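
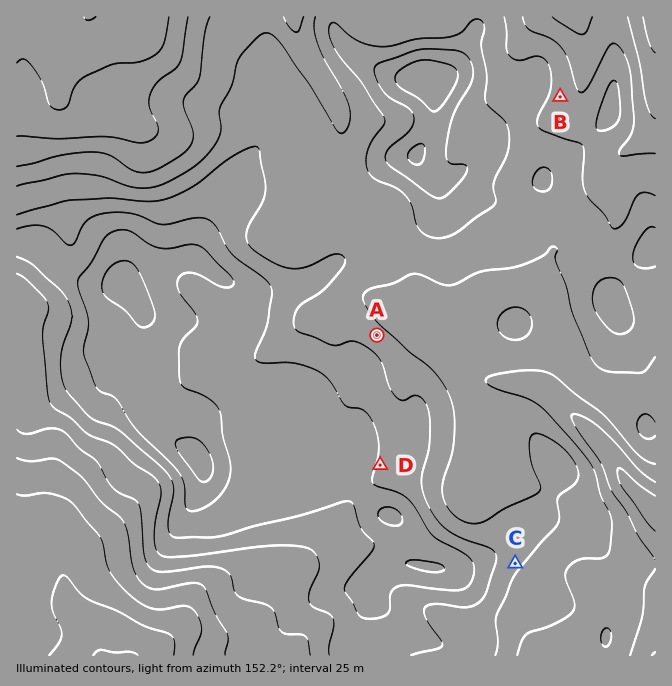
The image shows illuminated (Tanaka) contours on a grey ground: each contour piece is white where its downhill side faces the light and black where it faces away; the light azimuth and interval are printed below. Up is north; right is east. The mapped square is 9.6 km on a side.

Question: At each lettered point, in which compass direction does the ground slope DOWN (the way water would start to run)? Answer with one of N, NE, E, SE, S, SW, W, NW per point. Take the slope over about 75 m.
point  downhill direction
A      NE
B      E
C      SE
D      E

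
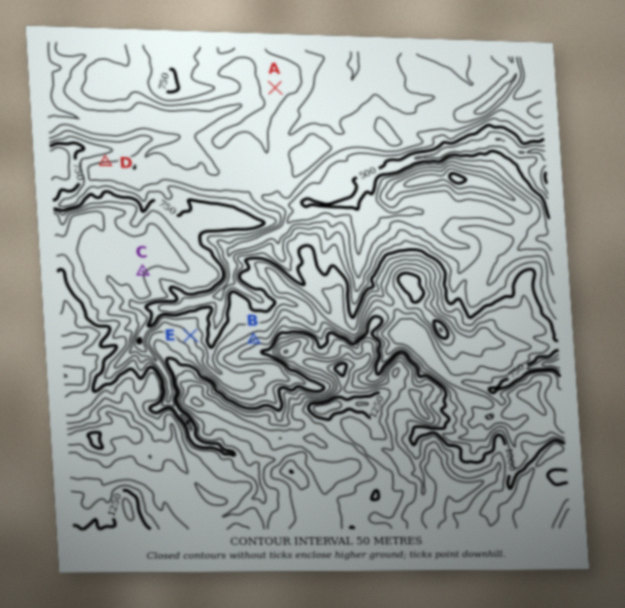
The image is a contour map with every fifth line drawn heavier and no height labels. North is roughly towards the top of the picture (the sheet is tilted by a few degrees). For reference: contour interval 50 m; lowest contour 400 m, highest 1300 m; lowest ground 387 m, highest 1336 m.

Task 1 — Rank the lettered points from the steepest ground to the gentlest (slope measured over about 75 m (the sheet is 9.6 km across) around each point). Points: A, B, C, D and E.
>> B D E C A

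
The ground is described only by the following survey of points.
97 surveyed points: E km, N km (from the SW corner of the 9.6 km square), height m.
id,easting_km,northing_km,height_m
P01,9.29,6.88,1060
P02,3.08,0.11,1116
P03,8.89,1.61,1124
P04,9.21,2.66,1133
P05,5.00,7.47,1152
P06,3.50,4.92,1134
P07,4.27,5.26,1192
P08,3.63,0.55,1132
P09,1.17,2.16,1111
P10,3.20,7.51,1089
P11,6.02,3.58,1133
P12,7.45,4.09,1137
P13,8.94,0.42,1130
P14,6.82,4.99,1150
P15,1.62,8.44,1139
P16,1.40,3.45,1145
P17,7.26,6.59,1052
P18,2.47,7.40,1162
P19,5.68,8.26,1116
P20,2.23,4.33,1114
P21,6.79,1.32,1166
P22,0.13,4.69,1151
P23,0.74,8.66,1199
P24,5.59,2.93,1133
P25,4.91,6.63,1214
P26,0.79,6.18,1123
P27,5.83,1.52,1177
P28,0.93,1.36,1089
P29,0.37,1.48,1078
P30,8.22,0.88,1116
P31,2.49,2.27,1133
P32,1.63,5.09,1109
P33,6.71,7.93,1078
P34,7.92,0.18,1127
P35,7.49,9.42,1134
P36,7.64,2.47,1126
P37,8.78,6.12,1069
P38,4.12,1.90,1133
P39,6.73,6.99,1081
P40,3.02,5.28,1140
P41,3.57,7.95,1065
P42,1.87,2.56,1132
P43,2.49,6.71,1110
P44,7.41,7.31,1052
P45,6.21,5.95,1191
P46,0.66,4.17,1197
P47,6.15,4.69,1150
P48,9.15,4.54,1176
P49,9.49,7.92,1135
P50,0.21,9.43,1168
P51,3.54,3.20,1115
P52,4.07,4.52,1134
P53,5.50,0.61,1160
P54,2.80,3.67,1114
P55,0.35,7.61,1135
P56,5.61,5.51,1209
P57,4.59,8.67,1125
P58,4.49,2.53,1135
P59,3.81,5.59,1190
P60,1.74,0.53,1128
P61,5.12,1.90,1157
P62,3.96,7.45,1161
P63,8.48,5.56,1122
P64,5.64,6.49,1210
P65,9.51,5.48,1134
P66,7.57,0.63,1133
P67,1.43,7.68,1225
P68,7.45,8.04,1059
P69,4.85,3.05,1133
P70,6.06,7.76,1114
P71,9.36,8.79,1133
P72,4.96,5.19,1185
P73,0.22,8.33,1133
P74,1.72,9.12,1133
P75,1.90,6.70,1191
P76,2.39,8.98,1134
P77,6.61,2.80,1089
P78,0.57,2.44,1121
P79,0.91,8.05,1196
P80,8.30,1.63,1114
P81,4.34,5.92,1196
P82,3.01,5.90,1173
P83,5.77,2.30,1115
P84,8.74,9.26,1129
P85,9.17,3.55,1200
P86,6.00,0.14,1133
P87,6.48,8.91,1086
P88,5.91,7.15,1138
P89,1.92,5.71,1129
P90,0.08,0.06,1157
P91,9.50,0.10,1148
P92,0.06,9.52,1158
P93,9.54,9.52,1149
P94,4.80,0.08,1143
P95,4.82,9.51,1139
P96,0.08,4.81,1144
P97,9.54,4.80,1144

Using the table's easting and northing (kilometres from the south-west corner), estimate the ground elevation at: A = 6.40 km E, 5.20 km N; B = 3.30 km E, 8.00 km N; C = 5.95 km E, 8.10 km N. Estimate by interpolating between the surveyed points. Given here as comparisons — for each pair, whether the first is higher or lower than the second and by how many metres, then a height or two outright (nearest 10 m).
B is lower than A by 70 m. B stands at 1080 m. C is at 1110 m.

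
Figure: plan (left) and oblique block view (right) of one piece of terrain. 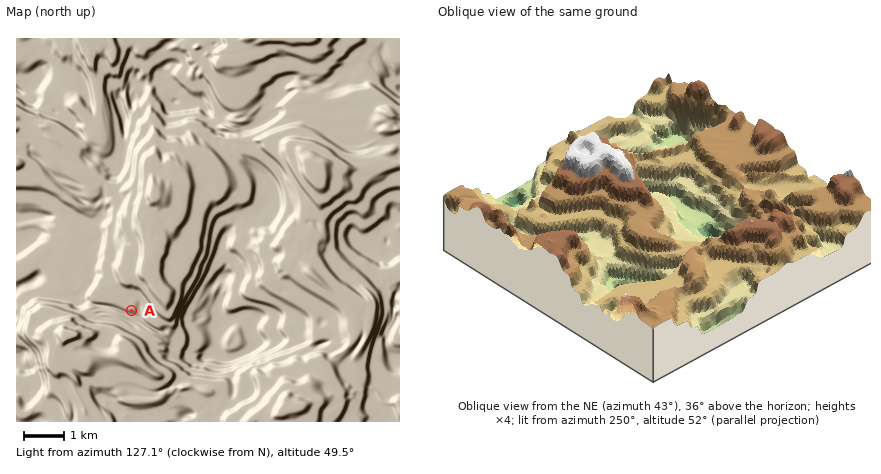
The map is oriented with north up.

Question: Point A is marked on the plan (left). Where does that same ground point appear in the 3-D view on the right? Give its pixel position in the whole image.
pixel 662 157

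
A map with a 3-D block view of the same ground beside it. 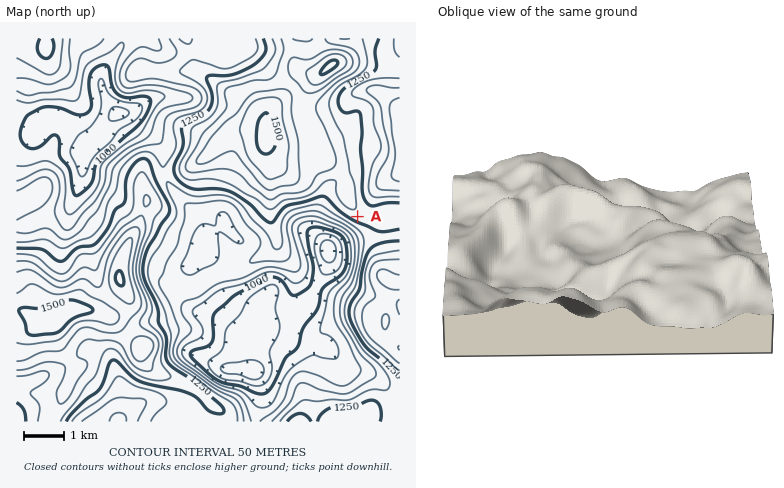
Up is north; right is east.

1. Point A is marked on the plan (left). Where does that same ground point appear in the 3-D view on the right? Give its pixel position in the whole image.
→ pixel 619 291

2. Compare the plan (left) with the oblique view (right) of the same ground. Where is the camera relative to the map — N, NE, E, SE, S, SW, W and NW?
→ E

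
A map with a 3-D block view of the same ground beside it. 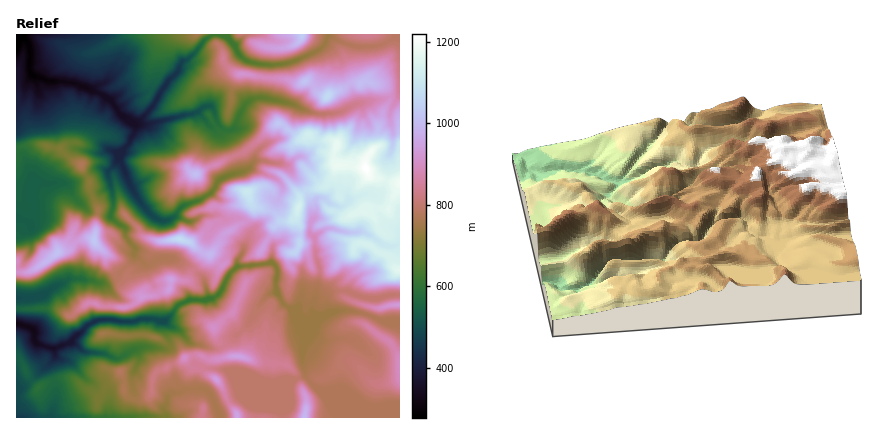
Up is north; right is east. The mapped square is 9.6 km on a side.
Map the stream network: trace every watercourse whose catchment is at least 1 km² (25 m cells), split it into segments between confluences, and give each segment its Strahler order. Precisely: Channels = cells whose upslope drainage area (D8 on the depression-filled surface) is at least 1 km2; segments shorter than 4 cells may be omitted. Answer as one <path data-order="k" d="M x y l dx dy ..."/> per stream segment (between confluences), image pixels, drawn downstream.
<path data-order="1" d="M164 410l0 2 0 6-12 0-2-2-14 0-2 2-116 0"/><path data-order="1" d="M324 396l-16-16-2-4 0-4-2 0"/><path data-order="1" d="M292 384l6-6"/><path data-order="1" d="M266 380l8 0 6-2 18 0"/><path data-order="2" d="M298 378l4-2 2-2 0-2"/><path data-order="2" d="M304 372l-2-8 0-8 0-18-4-6 0-6-6-8-4-10"/><path data-order="1" d="M54 354l0-6"/><path data-order="1" d="M134 350l-2 0-12 8-6 0-10-4-18-2-2 0-8-8-4-2-4 2"/><path data-order="3" d="M54 348l-6 0-10-4-4-4 0-8-6-6-12-2"/><path data-order="3" d="M68 344l-14 4"/><path data-order="1" d="M356 342l-10-4-10 0-6 2-8 0-34-32"/><path data-order="1" d="M166 322l-4 0-4-2"/><path data-order="3" d="M158 320l-12 0-2-2-2 0-8 4-14 0-8-2-16 0-8 4-20 20"/><path data-order="3" d="M310 318l-2 0-8-4-6-8-8 0"/><path data-order="2" d="M320 318l-10 0"/><path data-order="1" d="M254 316l8-16 8-6 6 0 0-2"/><path data-order="1" d="M340 310l-16 8-4 0"/><path data-order="3" d="M286 306l-10-14"/><path data-order="3" d="M276 292l0-10 2-6 0-6-6-6-28 2-2 0-4 0-4 4"/><path data-order="1" d="M346 290l-12 2-6 6 0 14-8 6"/><path data-order="1" d="M84 280l-2-2-12 0-4 4-10 4-12 8-4 2-12 2-10 0-2 0"/><path data-order="3" d="M234 270l-6 6-6 14-4 6-6 2-2 0-2 2-16 0-4 2-8 2-14 16-8 0"/><path data-order="1" d="M152 264l-6 0-12-10 0-6-8-12 0-8-4-2-4-2-8-8 4-10 0-8-2 0 0-8-4-12 0-8 8-6 4-10 4-6"/><path data-order="1" d="M242 252l-4 8 0 6-4 4"/><path data-order="2" d="M314 240l2 2 0 14 4 10 0 14-4 8 0 10-4 6 0 8-2 6"/><path data-order="1" d="M366 232l-20 0-12-4-8 0-6 4-4 4-2 4"/><path data-order="2" d="M28 222l-6-2-6 0 0-2"/><path data-order="1" d="M198 218l-6 4-4 0-8-4-8 0"/><path data-order="2" d="M172 218l-4 2-8 0-10-6-10-12-10-18-6-18-4-4 0-6 4-4 0-4"/><path data-order="1" d="M348 200l-6 6-4 0-6-2-6-6-4 0-4 0-2 2 0 16-6 8 0 4 0 2 0 2 4 4 0 4"/><path data-order="1" d="M62 182l-8 0-2 2-16-2-2 6 0 28-2 6-4 0"/><path data-order="1" d="M264 174l-10-4-6 0"/><path data-order="2" d="M248 170l-6 2-12 2-6 4-8 6-2 4-4 6-10 6-12 4-6 2-10 12"/><path data-order="1" d="M286 164l-18-2-4-2-8 0-8 10"/><path data-order="2" d="M124 148l4-4 2-6 4-6 0-6-4-4"/><path data-order="2" d="M134 122l-4 0"/><path data-order="3" d="M130 122l-2 0-10-10-2-6-10-10-14-6"/><path data-order="1" d="M390 120l0-10 10-14 0-56-8 0-10 4-6 2-22 0-4-2-6 0-12-8-4 0-2 2 0 6-6 6-24 10-14 4-22 0-14-4-8-8-6-8-10-10-8 0-8 4-18 22-4 0-4 4-2 6-10 12-8 10-6 14-18 18-2-2"/><path data-order="1" d="M362 110l-4-6-4 0-14 8-18 2-2 0-10-2-22-10-4 0-4-2-6 0-10-2-6 0-8 2-6 6-6 10-4 12-4 2-4 0-4-2-4-4-2-6-2-6-4-6-6 0-6 6-8 2-4 0-8 4-4 0-22 6-16 0-2-2"/><path data-order="3" d="M92 90l-6-4-4 0-10-4-22 0-6-4-8-2"/><path data-order="1" d="M38 88l-2-10 0-2"/><path data-order="1" d="M104 82l-2 2-4 0-6 6"/><path data-order="3" d="M36 76l-6-6 0-22-2-6-4-4-2 0-4 4 0 4-2 0"/>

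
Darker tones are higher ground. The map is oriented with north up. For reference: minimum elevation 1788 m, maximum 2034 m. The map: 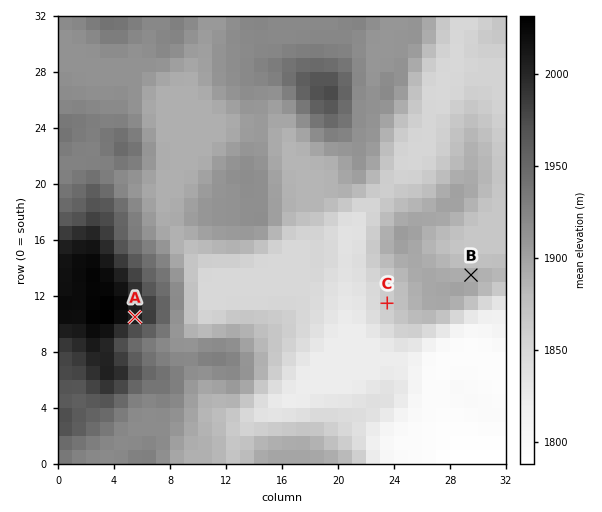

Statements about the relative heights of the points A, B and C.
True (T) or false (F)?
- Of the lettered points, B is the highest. F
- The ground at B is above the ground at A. F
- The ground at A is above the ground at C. T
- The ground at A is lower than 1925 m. F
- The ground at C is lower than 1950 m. T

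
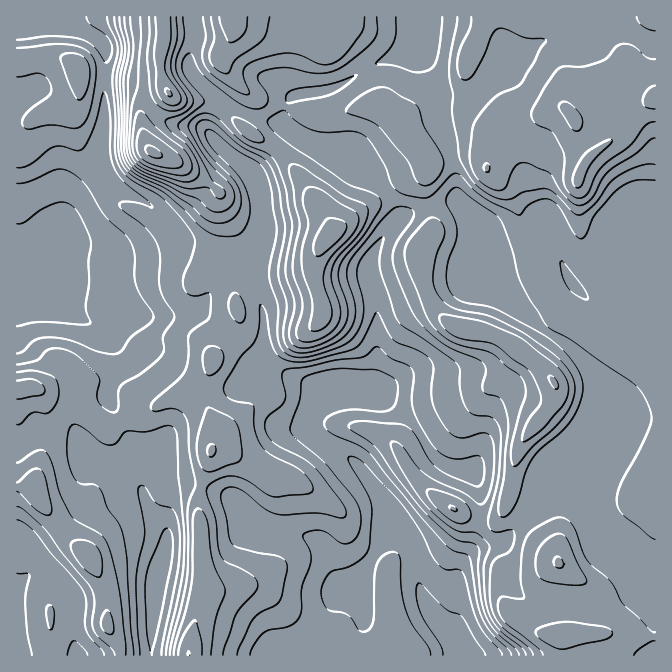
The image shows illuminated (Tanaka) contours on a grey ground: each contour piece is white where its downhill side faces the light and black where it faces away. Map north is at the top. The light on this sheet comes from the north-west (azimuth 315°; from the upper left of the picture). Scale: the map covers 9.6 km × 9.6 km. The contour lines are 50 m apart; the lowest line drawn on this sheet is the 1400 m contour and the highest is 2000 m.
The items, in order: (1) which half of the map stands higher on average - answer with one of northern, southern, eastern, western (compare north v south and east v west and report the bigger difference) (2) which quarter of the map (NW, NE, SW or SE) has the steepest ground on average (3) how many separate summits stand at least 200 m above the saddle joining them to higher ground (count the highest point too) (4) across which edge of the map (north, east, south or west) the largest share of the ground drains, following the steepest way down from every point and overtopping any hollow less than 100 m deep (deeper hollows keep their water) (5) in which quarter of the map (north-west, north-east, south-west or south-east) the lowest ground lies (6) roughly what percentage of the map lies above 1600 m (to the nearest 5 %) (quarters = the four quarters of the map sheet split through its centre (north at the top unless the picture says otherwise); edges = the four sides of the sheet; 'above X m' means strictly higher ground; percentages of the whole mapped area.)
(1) Taken as a whole, the northern half is higher than the southern.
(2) The steepest ground, on average, is in the north-west quarter.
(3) There are 2 summits with 200 m or more of prominence.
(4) Most of the ground drains across the southern edge.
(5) The lowest point lies in the south-east quarter of the map.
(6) Roughly 65 % of the ground is higher than 1600 m.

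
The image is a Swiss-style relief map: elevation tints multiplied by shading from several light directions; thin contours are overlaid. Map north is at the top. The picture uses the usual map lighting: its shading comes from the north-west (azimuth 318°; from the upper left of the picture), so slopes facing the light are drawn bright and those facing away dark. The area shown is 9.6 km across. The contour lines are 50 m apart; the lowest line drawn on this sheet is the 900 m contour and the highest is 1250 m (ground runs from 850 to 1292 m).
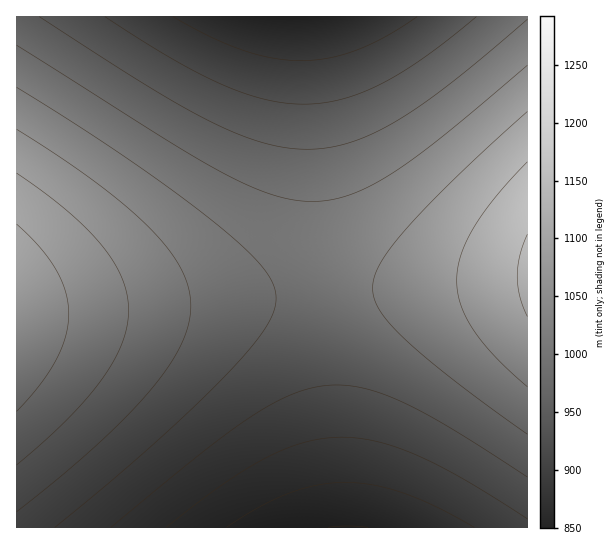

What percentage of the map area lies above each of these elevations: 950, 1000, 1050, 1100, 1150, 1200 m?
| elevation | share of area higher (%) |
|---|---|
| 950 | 89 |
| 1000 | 77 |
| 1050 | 61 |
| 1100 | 38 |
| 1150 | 20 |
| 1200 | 8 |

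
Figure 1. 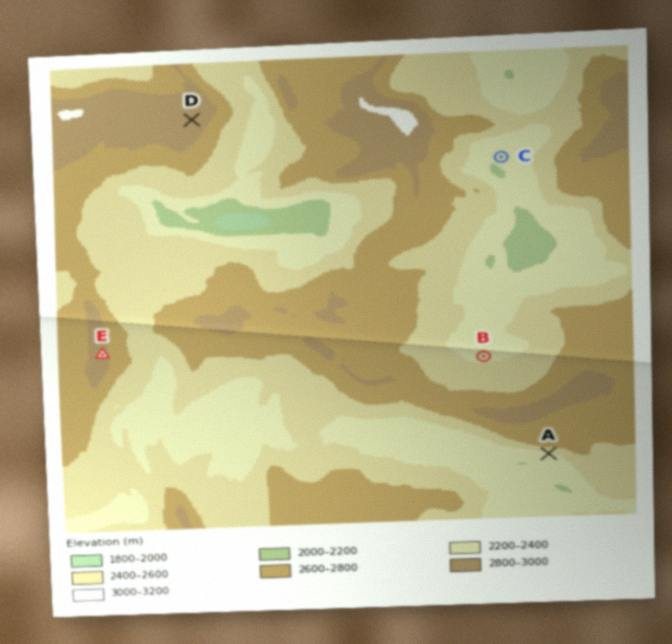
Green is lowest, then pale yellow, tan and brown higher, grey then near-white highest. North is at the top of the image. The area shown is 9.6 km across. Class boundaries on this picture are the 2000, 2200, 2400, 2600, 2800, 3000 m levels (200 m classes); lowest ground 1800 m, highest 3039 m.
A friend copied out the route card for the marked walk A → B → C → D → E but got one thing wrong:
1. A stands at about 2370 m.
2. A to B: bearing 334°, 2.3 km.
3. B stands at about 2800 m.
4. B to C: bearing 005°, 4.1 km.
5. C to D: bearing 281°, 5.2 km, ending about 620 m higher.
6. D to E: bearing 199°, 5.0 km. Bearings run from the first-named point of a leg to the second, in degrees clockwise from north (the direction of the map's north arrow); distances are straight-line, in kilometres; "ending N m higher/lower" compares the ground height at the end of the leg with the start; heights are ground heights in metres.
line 3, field height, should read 2290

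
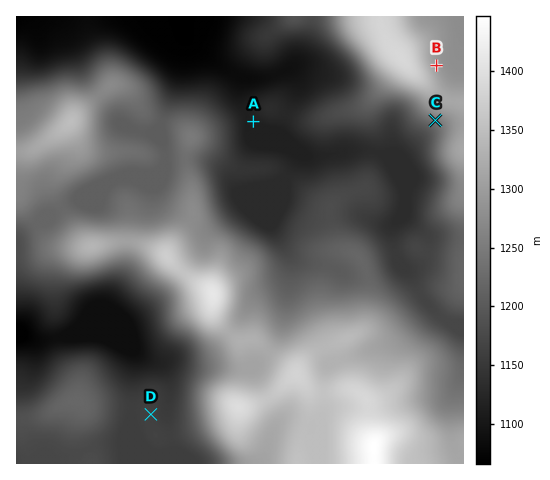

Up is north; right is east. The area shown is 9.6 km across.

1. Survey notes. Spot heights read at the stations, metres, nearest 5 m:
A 1115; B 1300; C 1245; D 1160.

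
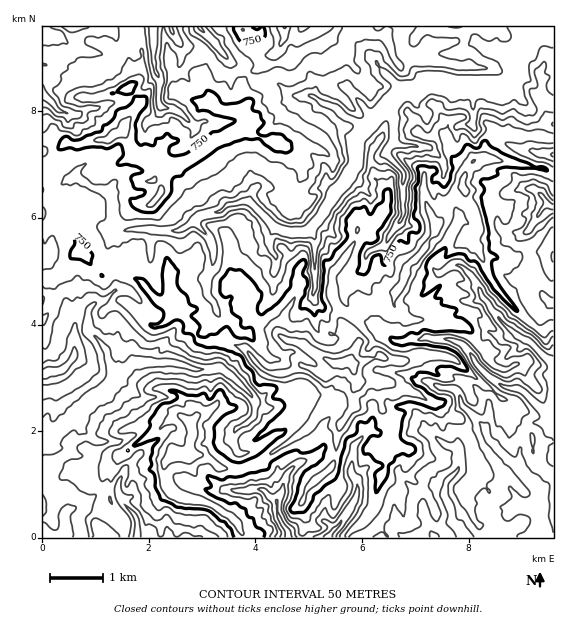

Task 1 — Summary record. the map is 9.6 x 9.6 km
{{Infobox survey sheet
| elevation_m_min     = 520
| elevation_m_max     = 990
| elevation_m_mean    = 680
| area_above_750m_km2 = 22.1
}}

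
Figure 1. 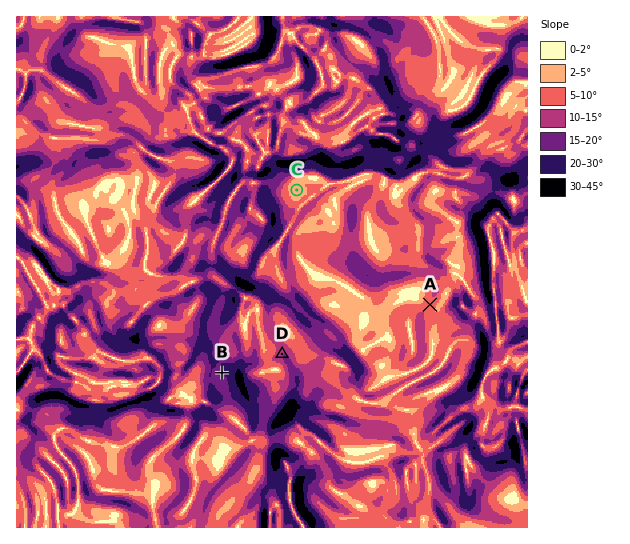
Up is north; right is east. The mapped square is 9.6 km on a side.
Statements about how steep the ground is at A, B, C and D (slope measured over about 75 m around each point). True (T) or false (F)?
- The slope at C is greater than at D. F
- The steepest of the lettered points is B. T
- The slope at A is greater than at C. T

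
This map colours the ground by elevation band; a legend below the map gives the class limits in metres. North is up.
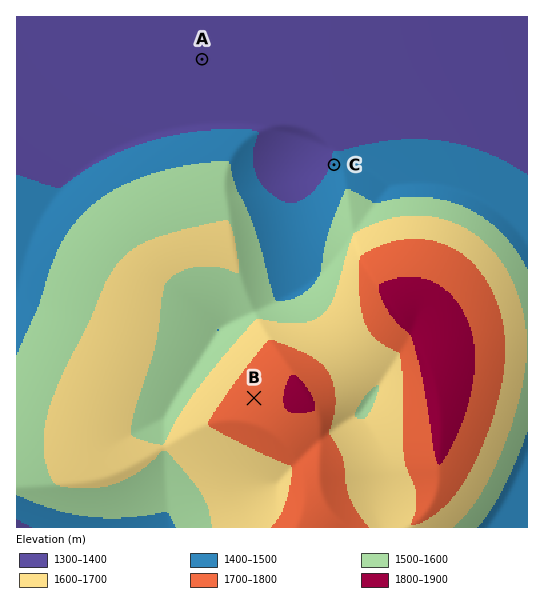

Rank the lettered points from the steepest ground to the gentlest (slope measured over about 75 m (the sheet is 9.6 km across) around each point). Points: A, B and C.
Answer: C B A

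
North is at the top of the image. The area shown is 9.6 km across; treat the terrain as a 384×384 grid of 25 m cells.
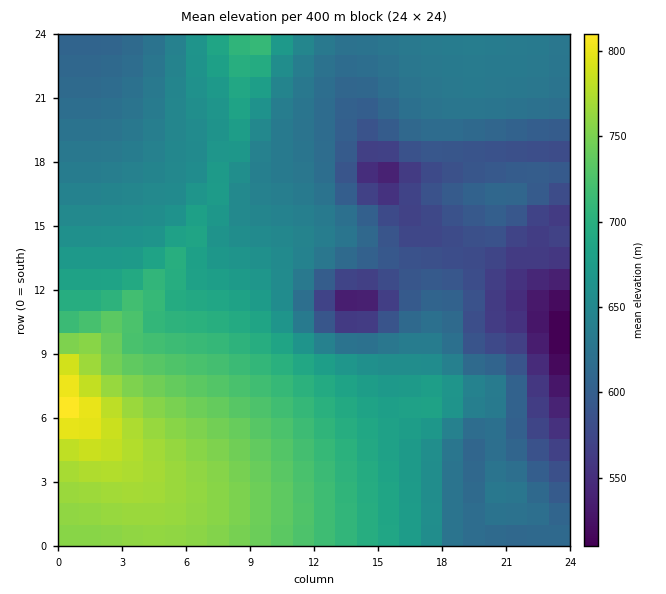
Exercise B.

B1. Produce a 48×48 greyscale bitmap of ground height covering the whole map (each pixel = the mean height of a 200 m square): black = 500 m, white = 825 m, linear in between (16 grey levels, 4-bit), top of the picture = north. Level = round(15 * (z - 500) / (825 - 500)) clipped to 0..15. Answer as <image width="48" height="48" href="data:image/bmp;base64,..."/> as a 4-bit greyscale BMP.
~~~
<image width="48" height="48" href="data:image/bmp;base64,Qk32BAAAAAAAAHYAAAAoAAAAMAAAADAAAAABAAQAAAAAAIAEAAATCwAAEwsAABAAAAAAAAAAAAAAABEREQAiIiIAMzMzAERERABVVVUAZmZmAHd3dwCIiIgAmZmZAKqqqgC7u7sAzMzMAN3d3QDu7u4A////AMzMzMzMzMzMy7u7uqqpmZmIh2VVVVVVVczMzMzMzMzMy7u7uqqpmZmIh2VWVVVVVczMzMzMzMzMy7u7uqqpmZmIh2VWZmZmVczMzMzMzMzMzLu7uqqpmZiIh2VWZmZlVczMzMzMzMzMzLu7uqqpmZiIh2VVZmZlVMzMzMzMzMzMy7u7uqqpmZiIh2VVZmZVRMzd3d3MzMzMy7u7qqqpmZiIh2VVZmVVRN3d3d3MzMzMy7u7qqqpmZiIh2VVZmVURN3d3d3MzMzMu7u7qqqZmZiIh2VVVlVEM93d3d3MzMzLu7u6qqqZmYiIh2ZVVlVEM97u3d3MzMy7u7u6qqmZmYiIh3ZVVlRDMu7u3dzMzMu7u7uqqqmZmYiIiHZmZlRDIu7u3czMzLu7u7qqqpmZmIiIiIdmZlQzIu7t3czMu7u7u6qqqpmZmIiImYh3ZlQzIu7t3My7u7u7uqqqqZmZiIiIiIh3ZlQyIe7dzMu7u7u6qqqqmZmIiIiIiId2ZlQyEe3cy7u7u7qqqqqZmZiIiId3h3dlVVQyEd3cu7u7qqqqqqmZmIiHd3d3d2ZVRUMiEMzMu6qqqqqqqZmZiHd2ZmZ3dmVUREMhELvMu6qqqqqpmZmYh2ZVVVZmZmVEMzMhEKq7u7qqqpmZmZmIdlRDNEVWZmVDMzIhEKqqq7qpmZmZmZiHZUMiIzRVVVVDMzIhEJmZqqqpmZmZmYiHZUMhEjNFVVVEMzIhEZmZmaqqmZmZiIh3ZUMiIjNEVVVEMyIhEZmZmZmqmYiIiIh3ZVQzIzRERUREMzIiIYiIiImamYiIiIh3dlVEREREREREMzIiIoiIiIiZmZiIiId3dmZVVEREREREMzMzIoiIiIiImZiIh3d3d2ZlVVREREREQzMzM4iIiIiIiZiHd3d3d2ZmVURDNERERDMzM3d3d3d4iJiHd3d3d2ZmVUQzM0REREMzM3d3d3d3eImHd3d3dmZmVUMzM0RERUQzM3d3d3d3d4iId3d2ZmZlVEMzNERFVVRDM3d3d3d3d4iId3dmZmZVQzMzRERVVVVEQ3d3d3d3d3iId3ZmZmVUMiIzREVVVVVVRGZmZnd3d3eIh3ZmZmVUMhIzREREVVVVVGZmZmd3d3eIh3ZmZmVUMiIzNERERERERGZmZmZ3d3eIh3ZmZmVUMiM0RERERERERGZmZmZnd3d4iHZmZmVUQzREVURERERERGZmZmZnd3d4iHZmZlVUREVVVVVVVVRERGZmZmZmd3d4iHdmZlVURFVVZmZlVVVVVWZmZmZmd3d4iIdmZlVVRVVWZmZmZmZlVVVVVmZmd3eIiYd2ZlVVVVVmZmZmZmZmZlVVVWZmd3iIiYh2ZmVVVVVmZmZmZmZmZlVVVVZmd3iImZh3ZmVVVVZmZmZmZmZmZlVVVVZmZ3iImZh3ZmVVVWZmZmZmZmZmZlVVVVVmZ3iJmqmHdmZVVmZmZmZmZmZmZlVVVVVmZ3iJmqmHdmZmZmZmZmZmZmZmZlVVVVVWZ3iJmqqId2ZmZmZmZmZmZmZmZg=="/>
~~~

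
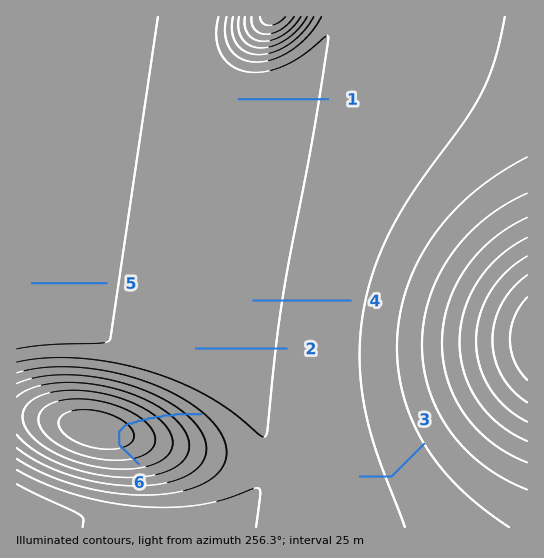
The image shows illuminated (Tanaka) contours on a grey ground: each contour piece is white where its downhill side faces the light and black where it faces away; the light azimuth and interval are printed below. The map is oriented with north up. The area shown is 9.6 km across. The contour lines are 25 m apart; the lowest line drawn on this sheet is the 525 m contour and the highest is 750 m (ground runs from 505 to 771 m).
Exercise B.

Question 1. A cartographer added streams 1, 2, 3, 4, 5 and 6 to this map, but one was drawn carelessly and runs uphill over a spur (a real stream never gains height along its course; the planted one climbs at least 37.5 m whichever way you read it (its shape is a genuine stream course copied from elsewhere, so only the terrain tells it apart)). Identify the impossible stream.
6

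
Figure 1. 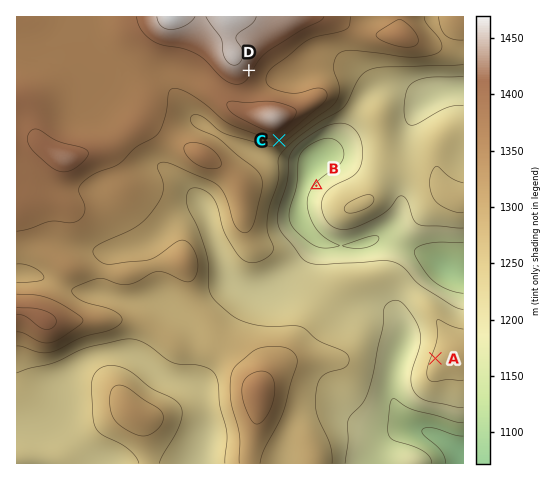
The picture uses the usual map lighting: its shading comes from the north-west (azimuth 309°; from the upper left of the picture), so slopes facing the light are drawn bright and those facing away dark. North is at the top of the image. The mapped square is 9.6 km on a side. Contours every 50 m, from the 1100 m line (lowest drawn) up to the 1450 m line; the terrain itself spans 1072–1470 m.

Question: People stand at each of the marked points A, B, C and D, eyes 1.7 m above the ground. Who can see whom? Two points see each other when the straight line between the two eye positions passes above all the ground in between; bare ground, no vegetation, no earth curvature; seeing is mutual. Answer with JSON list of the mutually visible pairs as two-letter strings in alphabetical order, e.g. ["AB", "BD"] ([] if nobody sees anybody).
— ["AC", "BC"]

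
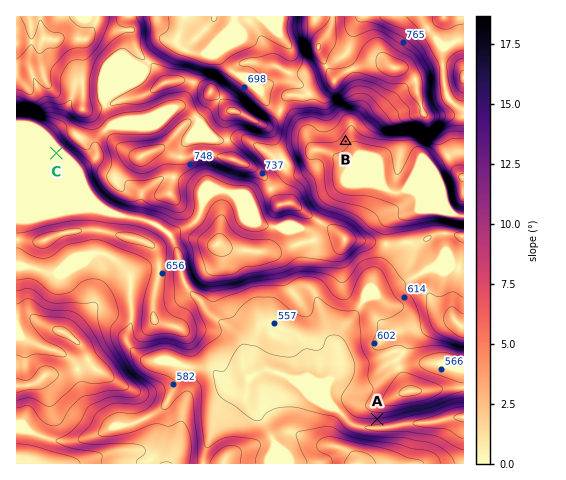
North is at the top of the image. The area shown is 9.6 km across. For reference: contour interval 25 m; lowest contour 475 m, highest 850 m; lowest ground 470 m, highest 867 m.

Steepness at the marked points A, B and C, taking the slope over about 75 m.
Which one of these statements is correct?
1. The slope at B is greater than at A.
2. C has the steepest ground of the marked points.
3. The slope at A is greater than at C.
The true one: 3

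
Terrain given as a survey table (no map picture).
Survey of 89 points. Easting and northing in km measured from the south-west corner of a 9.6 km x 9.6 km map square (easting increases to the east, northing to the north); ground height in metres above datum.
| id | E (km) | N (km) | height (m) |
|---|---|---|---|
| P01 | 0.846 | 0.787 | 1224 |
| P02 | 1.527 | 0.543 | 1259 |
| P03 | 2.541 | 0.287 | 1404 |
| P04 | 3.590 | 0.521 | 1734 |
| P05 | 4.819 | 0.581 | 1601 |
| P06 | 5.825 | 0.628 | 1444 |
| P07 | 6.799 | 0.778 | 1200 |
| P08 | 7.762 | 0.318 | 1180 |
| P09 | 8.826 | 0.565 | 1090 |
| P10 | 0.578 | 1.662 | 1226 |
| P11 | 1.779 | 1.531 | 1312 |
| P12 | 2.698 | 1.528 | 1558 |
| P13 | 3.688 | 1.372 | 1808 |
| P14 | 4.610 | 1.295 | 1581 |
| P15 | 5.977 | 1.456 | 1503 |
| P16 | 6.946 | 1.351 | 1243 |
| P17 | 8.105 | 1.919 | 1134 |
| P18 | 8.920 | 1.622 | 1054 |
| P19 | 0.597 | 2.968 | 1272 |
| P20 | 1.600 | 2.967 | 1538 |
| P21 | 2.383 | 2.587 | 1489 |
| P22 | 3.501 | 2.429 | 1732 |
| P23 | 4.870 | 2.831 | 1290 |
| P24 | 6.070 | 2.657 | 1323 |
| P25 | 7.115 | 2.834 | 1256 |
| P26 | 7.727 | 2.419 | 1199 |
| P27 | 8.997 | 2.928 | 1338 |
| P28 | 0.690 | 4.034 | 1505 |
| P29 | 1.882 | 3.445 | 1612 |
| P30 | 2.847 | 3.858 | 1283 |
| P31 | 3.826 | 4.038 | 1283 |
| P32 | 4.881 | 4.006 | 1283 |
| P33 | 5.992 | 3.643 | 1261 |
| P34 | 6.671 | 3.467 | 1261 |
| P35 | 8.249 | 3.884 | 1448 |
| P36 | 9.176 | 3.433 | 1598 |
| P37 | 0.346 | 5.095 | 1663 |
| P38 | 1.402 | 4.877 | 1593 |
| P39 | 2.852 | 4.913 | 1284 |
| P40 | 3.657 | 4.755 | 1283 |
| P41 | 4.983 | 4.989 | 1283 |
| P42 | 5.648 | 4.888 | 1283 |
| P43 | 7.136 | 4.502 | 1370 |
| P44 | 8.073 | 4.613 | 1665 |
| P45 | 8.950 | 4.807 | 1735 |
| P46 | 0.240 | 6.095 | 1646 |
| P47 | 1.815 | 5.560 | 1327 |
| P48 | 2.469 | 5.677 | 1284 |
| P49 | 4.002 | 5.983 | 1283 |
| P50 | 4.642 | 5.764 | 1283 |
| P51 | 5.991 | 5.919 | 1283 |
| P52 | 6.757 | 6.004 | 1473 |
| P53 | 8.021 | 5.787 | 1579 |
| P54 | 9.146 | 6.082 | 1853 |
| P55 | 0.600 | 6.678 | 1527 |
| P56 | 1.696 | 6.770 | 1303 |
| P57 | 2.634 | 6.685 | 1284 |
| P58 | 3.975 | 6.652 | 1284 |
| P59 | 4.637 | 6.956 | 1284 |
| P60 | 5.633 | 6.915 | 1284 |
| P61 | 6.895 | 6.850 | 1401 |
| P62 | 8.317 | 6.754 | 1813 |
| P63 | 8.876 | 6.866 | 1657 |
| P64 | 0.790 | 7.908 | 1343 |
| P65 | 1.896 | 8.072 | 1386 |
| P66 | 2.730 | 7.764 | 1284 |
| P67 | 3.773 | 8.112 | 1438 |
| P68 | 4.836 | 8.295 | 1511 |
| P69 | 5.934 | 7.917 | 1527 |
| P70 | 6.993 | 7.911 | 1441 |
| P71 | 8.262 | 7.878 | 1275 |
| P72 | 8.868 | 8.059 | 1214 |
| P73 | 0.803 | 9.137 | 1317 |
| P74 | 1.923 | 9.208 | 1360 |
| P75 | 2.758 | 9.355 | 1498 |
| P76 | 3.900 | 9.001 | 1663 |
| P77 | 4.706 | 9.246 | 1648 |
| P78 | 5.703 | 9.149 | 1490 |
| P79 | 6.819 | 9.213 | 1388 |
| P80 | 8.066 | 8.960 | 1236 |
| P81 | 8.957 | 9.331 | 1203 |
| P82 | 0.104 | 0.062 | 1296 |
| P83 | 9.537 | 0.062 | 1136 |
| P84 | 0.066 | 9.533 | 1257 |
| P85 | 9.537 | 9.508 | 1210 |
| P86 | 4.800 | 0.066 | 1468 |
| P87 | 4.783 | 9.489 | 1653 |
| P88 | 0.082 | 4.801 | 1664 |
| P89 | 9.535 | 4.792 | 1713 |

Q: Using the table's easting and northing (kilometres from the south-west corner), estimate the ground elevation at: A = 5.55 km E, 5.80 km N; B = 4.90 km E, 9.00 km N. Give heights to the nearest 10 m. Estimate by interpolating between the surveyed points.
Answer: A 1280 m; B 1620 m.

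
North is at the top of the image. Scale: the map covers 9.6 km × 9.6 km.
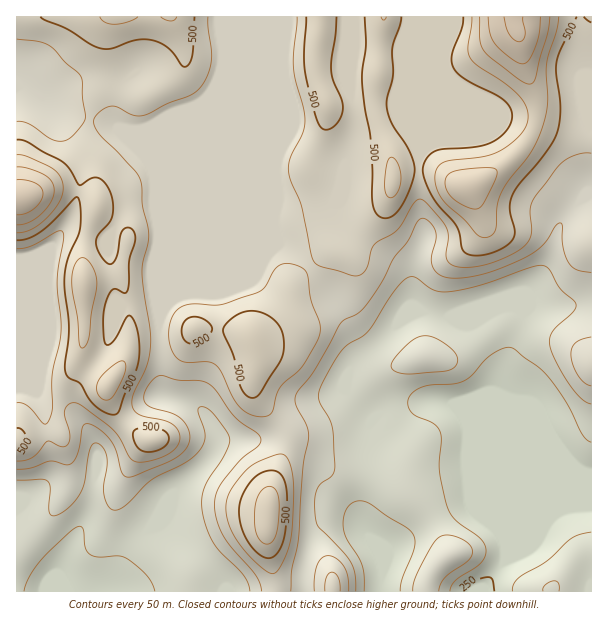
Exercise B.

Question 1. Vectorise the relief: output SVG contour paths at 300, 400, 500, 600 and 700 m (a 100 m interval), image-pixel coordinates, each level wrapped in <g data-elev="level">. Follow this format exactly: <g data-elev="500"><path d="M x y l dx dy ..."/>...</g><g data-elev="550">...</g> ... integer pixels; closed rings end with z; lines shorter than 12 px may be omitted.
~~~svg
<g data-elev="300"><path d="M24 591l6-15 11-16 28-28 11-6 3 4 2 16 4 8 9 3 19-1 9 2 20 17 5 7 4 9"/><path d="M364 591l0-15-2-10-4-9-11-18-4-14 1-9 3-7 4-5 8-3 6 0 6 3 16 12 20 12 7 8 0 12-12 30-2 13"/><path d="M450 591l2-6 4-5 20-13 6-6 3-6 1-7-5-9-25-18-7-11-10-39 2-31-1-8-6-8-18-8-5-5-3-9 4-9 6-4 8-3 27-2 10-3 9-6 13-15 7-6 12-6 8 0 27 19 9 9 19 28 15 30 5 6 4 2"/><path d="M591 532l-12 3-7 3-25 23-26 15-7 8-2 7"/></g><g data-elev="400"><path d="M291 591l1-21 7-33 4-73 6-27-3-12-10-21 0-9 18-24 27-48 4-4 14-6 12-14 12-18 11-23 14-18 11-20 3-2 4 1 5 5 4 6 1 9-4 16 0 8 4 9 8 5 14 1 19-2 20-6 24-10 11-6 10-8 6-7 7-13 5-3 2 2 1 24 6 14 7 7 15 3"/><path d="M349 591l-1-13-4-11-6-7-9-4-6 1-6 7-2 12-1 15"/><path d="M17 469l15-1 18-7 16 4 5-1 4-5 3-7 5-26 4-2 12 5 12 12 5 11 5 19 4 5 4 1 5-1 33-13 11-7 8-7 4-9-1-9-5-9-7-6-30-11-3-6 2-9 7-11 8-4 16 5 21 0 9 3 9 8 19 26 21 15 5 6-3 8-18 14-19 23-5 11-2 12 3 15 6 15 9 12 23 27 5 7 2 9"/><path d="M591 337l-15 5-4 5-1 7 2 11 5 10 6 8 7 3"/></g><g data-elev="500"><path d="M263 557l7 1 7-4 5-10 3-14 2-27-1-17-5-12-8-4-11 3-10 7-9 14-4 13 1 14 5 15 9 13z"/><path d="M145 452l11-1 9-5 4-6-2-7-6-4-8-1-11 0-7 2-2 4 2 9 4 6z"/><path d="M17 450l7-2 3-7-3-9-3-3-4-1"/><path d="M251 398l6-1 4-5 20-32 3-15-2-13-5-9-11-9-14-3-9 1-9 5-8 7-3 6 11 27 6 29 5 8z"/><path d="M191 344l11-3 9-9 0-6-9-8-11-1-5 3-3 4-1 8 1 6 3 4z"/><path d="M17 240l12-2 12-6 12-11 21-22 3-2 1 1 3 12-1 18-12 30-3 18 0 14 4 37-4 44 4 7 12 6 8 15 7 8 11 6 9 1 3-3 5-16 13-27 2-14 0-16-4-15-3-5-3-3-3 3-12 22-4 4-3 1-3-8-1-23 4-15 4-8 5-2 9 4 3-3 1-29 6-19-1-9-5-5-6 2-3 6-4 23-5 5-4-1-8-10-3-11 2-6 12-14 3-7-1-17-6-13-5-6-6-2-15 8-11-17-6-6-36-20-10-2"/><path d="M40 17l4 3 24 9 22 15 11 4 10 1 27-9 9-1 9 2 14 8 12 16 3 2 4-3 3-8 3-39"/><path d="M306 17l-2 37 1 20 12 45 4 9 5 2 6-2 5-5 4-6 2-7-1-9-9-20-2-10 6-54"/><path d="M365 17l1 28-4 36 3 27 6 32 1 61 5 13 4 3 5 1 9-4 7-9 8-17 5-17-1-7-4-11-18-28-5-18 0-9 6-23 0-28 7-21 1-9"/><path d="M463 17l-1 12-10 25 0 8 1 5 5 6 7 6 30 15 10 7 6 9 1 10-3 7-5 7-15 9-13 4-33 2-9 3-9 9-2 10 3 12 7 15 24 29 6 24 5 3 8 2 12-2 12-4 10-7 4-6 1-7-5-20 1-10 5-12 28-33 13-21 2-11 1-15-4-34 1-12 3-11 17-34"/></g><g data-elev="600"><path d="M17 225l12-3 12-8 9-11 4-12-2-9-7-7-16-6-12-2"/><path d="M472 209l7-1 6-7 11-24 1-6-2-2-10-1-24 2-10 3-5 4-1 9 5 9 9 8z"/><path d="M480 17l0 24 4 10 34 28 12 5 3-1 3-6 12-44 2-16"/></g><g data-elev="700"><path d="M504 17l5 16 4 6 6 3 5-3 1-4-2-18"/></g>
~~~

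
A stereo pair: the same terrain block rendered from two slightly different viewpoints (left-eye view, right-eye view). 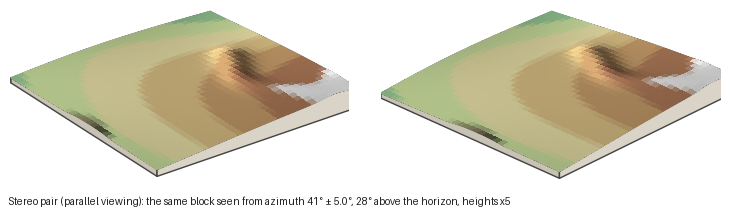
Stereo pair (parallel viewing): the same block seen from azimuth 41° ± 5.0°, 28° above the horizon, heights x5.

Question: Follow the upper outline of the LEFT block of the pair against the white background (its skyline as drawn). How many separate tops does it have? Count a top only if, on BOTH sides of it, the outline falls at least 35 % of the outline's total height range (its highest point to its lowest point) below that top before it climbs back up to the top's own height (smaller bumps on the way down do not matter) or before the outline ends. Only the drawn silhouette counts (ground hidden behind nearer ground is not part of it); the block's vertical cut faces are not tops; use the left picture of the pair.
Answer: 1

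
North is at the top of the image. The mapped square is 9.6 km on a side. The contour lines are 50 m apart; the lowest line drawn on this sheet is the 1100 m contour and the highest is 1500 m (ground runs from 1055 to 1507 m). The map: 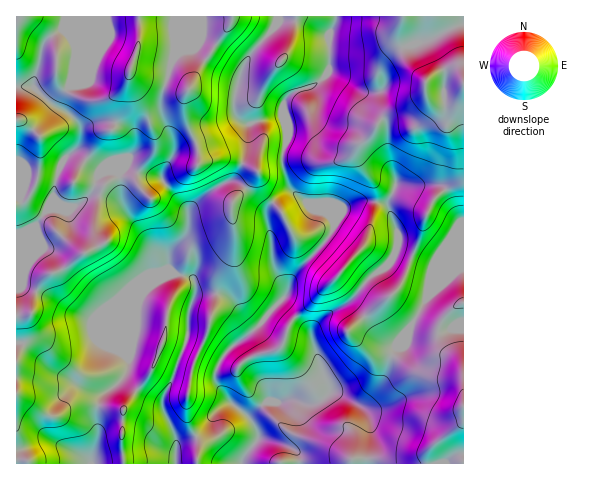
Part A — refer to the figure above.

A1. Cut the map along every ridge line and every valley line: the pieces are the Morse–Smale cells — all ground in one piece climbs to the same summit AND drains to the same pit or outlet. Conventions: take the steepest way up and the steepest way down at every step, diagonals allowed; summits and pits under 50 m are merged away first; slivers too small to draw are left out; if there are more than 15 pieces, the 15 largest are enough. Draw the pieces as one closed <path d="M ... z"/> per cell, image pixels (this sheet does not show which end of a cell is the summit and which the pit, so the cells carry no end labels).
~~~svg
<path d="M335 16l-263 1 0 23 4 7-3 28-3 12-8 8-5 10 21 18 2 4-1 19-16 15-6 14-5 27-19 26-8-13-4-15-5-3 1 267 349-1 4-30 0-13-4-8-18-13-12-6-7-1-19-59-30-29 7-10 7-18 31-34 9-18-6-10-9-3-29-22-8-24 0-10 5-14-4-37 9-11 23-8 14-14 0-36 7-14z"/><path d="M463 16l-127 0-2 9-5 10 0 36-14 14-23 8-9 11 4 37-5 14 0 10 8 24 29 22 9 3 6 8 9-15 11-4 22-1 9 2 13 27 0 15-8 16-19 14-23 27-21 12-15 15 0 12 17 50 7 1 21 11 8-1 16-19 11-29 10-19 10-10 15-28 26-24 11-7z"/><path d="M463 268l-10 6-26 24-15 28-10 10-10 19-11 29-16 19-7 2 8 7 4 8-3 44 97-1z"/><path d="M376 202l-19 0-15 7-11 25-37 42-7 18-7 8 30 31 2 5 0-8 5-7 13-11 18-9 23-27 19-14 5-9 4-14-3-11-9-22z"/><path d="M31 86l-15 2 0 108 5 4 4 15 8 13 19-26 5-27 6-14 16-15 1-19-12-14-14-7z"/><path d="M71 16l-55 1 0 70 18 0 22 20 6-12 8-8 3-12 3-28-4-7z"/>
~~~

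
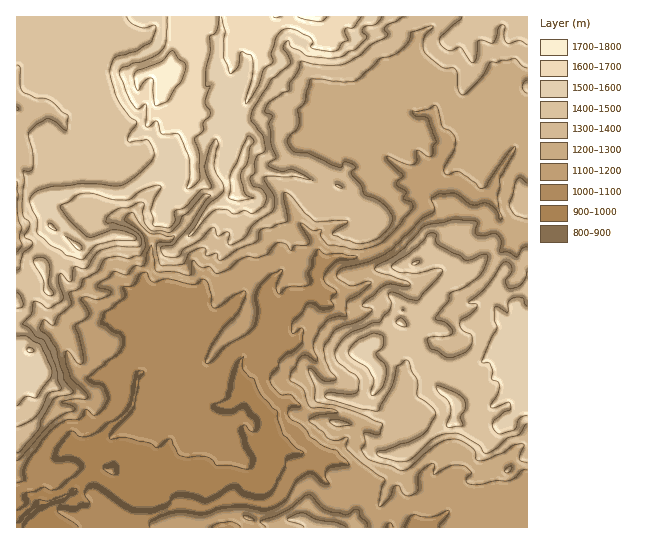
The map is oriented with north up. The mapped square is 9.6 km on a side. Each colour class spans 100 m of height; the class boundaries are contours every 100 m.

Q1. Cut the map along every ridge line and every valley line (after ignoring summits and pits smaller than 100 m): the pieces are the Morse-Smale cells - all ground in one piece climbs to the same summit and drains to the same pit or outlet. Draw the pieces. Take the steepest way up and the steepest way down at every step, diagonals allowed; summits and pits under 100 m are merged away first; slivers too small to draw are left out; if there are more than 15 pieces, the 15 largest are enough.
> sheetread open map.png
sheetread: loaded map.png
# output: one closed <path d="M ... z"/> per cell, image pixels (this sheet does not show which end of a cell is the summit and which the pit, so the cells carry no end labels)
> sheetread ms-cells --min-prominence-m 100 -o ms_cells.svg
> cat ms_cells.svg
<path d="M219 16l-42 1-5 36 0 12 3 2 0 6-12 20 9 21 0 5-8 12 3 26-4 6-38 30-12 0-19-5-16 0-27 5-11 8 4 14 13 18-14 26 4 27-25-2-6 9 0 30 15 0 19 8 14 12 9 26 10 8 27 0 19-9 11 6-3 4-2 20-4 11-40 38-4-9 0-25-3-6-7-4-16 0-6 4 0 6 10 18 6 4 1 6 6 6-3-2-12 6-5 0-13-7-14-11-15 4 1 91 210 0 1-14-3-12-10-19 16-7 27 5 11-20 0-43-2-5-23-23-5-16 2-15 23-24 5-18 14-6 15-15 19-3 2-3-2-17 5-9 13-7 31-1 20-9 34-36 3-4-3-14 9-9 10-1 7 2 13-2 15 13 13-1 6-8 0-5 4-8 18-27 1-13 12 3-1-64-16 2-4 7-2 8-6 6-6-11-10 3-25 27-16 8-7-1 0-17-16-16-4-1-10 12-6-3-8-10-5-2-13 8-39 16-6 6 1 8-11-2-21-13-18-3-10 4-18 12-17 3-10-5 0-5-9-11 0-6 8-15 0-12-7-11 1-18 4-10z"/><path d="M459 183l-13 2-7-2-10 1-9 9 0 8 3 5-3 5-34 36-20 9-31 1-13 7-5 9 0 20-22 4-12 14-14 6-5 18-20 20-5 11 0 8 5 16 23 23 2 4 16-13 8-1 14 9 32 0 20 7 14 8 9-3 20 3 5-4-2-5-12-11 0-8 3-5 11-8 4-10 20-11-2-10 5-10 16 0 9-7 0-5-8-19 5-13 25-18 7-8 9-20 16-14-12-19-1-8-7-13-6-6-13 1z"/><path d="M177 16l-161 1 1 275 5-8 25 2-4-27 14-28-8-6-8-15-1-9 5-5 33-8 16 0 19 5 12 0 30-22 10-12 2-4-3-24 8-12 0-5-9-21 12-20 0-6-3-2 0-12z"/><path d="M527 233l-5 0-7 4-18 18-9 20-7 8-25 18-5 13 8 19 0 5-9 7-16 0-5 10 2 10-20 11-4 10-11 8-3 5 0 8 12 11 2 5-2 2-10 2-5-3-8 0-9 3-14-8-20-7-32 0-10-8-10-1-18 14 0 38 12-6 6 0 18 4 6 4 19 0 16 6 27 18 17 3 10-15 0-12 2-2 7-2 25-21 20-11 37 20-6 10-9 11 0 7 5 8 24-5 13-12 9-3z"/><path d="M406 16l-185 0 0 15-4 10-1 18 7 11 0 12-8 15 0 6 9 11 0 5 10 5 17-3 18-12 10-4 18 3 21 13 11 2-1-8 6-6 39-16 13-8 5 2 8 10 6 3 10-10 2-11-1-10-3-4 0-12 4-14-10-12z"/><path d="M31 323l-15 2 0 110 15-2 14 11 13 7 16-4 2-2-19-27-2-11 6-4 16 0 7 4 3 6 0 25 4 9 40-38 4-11 2-20 3-4-11-6-19 9-27 0-10-8-9-26-18-15z"/><path d="M527 16l-81 0-5 7-12 5-12 10-4 15 0 12 4 10-1 12 17 15 2 21 11-2 12-6 25-27 10-3 6 11 6-6 2-8 4-7 17-2z"/><path d="M454 421l-16 8-29 24-9 4 0 12-11 16 7 5 3 11 0 6-7 11-2 10 33 0 18-9 20-18 10 0 23 8 5 4 12-14 10-6 7 0-1-36-9 3-13 12-24 5-5-8 0-7 9-11 6-10z"/><path d="M287 449l-6 0-12 8-1 8-10 16-27-5-16 7 10 19 4 26 124 0 8-3 8-8-1-6 3-10-32-9-16-13-9-22z"/><path d="M519 133l-3 1-1 13-18 27-4 8 0 5-5 7 12 20 4 13 10 12 8-6 6 0 0-95z"/><path d="M527 493l-6 0-10 6-12 14-5-4-23-8-10 0-20 18-17 8 103 1z"/><path d="M330 457l-15 1 8 21 22 16 6 0 11 5 9 1-3 10 3 5 13-17 5-14-7-4-9 0-27-18z"/><path d="M390 485l-2 1-4 13-13 18 7 7 9 4 12-21-2-14z"/><path d="M445 16l-38 0 0 11 10 12 12-11 12-5 4-5z"/><path d="M370 516l-9 9-8 2 34 0-9-3z"/>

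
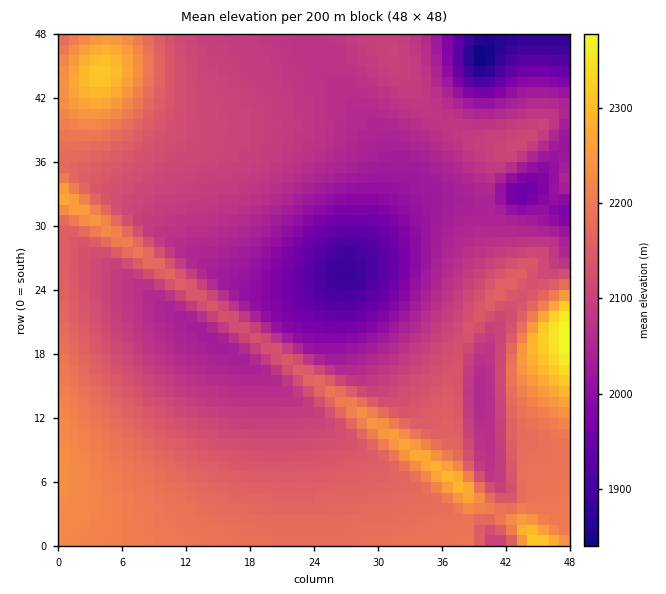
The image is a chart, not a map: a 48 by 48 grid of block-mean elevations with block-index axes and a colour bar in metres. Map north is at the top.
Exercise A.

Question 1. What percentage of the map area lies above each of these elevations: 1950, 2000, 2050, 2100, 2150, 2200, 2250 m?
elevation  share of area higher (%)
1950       95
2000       89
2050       78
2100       53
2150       32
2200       12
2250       4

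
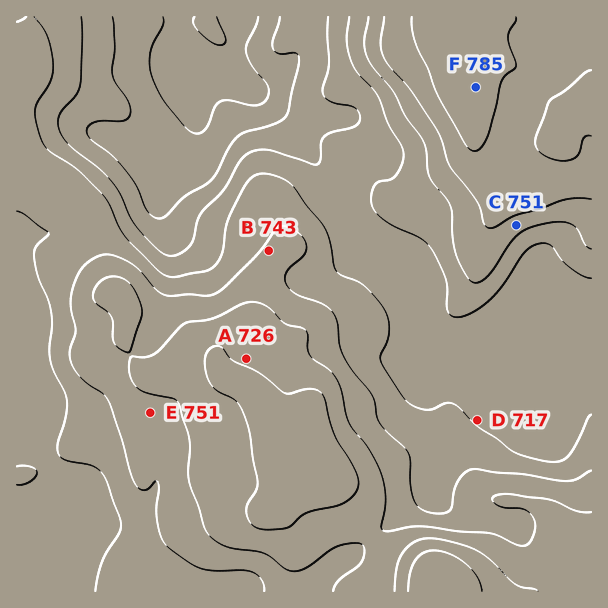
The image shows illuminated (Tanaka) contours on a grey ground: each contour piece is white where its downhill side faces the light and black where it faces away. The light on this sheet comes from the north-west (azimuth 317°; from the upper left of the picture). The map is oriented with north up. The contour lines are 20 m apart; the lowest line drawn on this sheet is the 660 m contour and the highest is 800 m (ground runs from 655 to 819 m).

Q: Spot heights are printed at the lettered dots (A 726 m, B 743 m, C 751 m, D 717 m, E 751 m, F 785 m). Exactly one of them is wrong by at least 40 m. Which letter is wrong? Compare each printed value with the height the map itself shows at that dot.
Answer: A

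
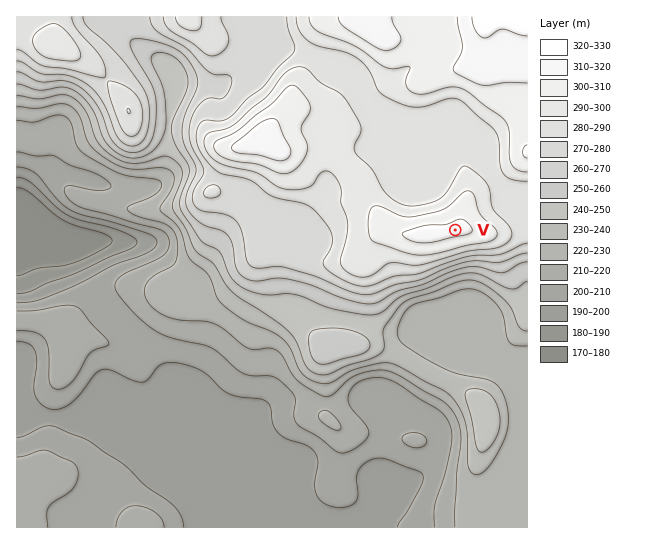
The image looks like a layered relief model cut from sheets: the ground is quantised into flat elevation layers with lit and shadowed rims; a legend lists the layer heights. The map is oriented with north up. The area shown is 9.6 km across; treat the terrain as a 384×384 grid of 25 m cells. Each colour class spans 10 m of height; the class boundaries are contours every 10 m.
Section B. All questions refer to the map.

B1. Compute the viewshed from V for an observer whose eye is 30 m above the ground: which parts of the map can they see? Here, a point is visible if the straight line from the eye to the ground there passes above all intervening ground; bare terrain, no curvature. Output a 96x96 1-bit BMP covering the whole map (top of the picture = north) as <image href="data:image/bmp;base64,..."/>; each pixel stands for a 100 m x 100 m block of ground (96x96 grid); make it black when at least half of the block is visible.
<image width="96" height="96" href="data:image/bmp;base64,Qk2+BAAAAAAAAD4AAAAoAAAAYAAAAGAAAAABAAEAAAAAAIAEAAATCwAAEwsAAAIAAAAAAAAA////AAAAAAD//////////////////////////////////////////////////////////////////////////////////////////////////////////////////////////////x///////////////h///////////////g///////////////g///////////////g/////////8P////g/////////4D////g/////////wB////wf////////gB////wf////////AD////w///////4DAH////4///////wBgP////////////wAQ////P////////wAP///8H////////wAH///wH//H/////wAD///AH/8D/////gAA//8AH/8B/////gAAP/wAP/8B/////wAAAHAAf/8B/////wAAAAAB//8A/////4AAAAAH//8A/////8AAAAAP//8A/////8AAEAA///8A/////+AAMAD///8A/////+AAeAf///8A//////AA//////8A///wA/AA//////8A///gAGAB//////8B///AAAAD//////+B///AAAAH//////////wQAAAP//////////AYAAAf/////////+AcAAAf/////////wAeAAAAAP///////AA/AAAAAD//////8AAAAAAAAD////8AAAAAAAAAAD+P//8AAAAAAAAAAD8P//8AAAAAAAgAAH+P//8AAAAAAA4AAH////8AAAAAAA+AAP////8AAAAAAA/gAP////8AAAAAAA/8Af////8AAAAAAAf8Af////8AAAAAAAf8Af////8AAAAAAAf8Af////8AAAAAAA/+Af////8AAAAAAA/+Af////8AAAAAAA/+AR////8AAAAAEB/+AA////8AAAAAHj/+AA////8AAAAAH//8OB////8AAAAAP//4fD////8AAAAAH/////////8AAAAAH/////////8AAAAAH/////////8AAAAAD/D///////8AAAAAD+D///////8AAAAAB8D///////8AAAAAB/D///////8AAAAAA/////////8AAAAAA/////////8AAAAAAf////////8AAA4AAP////////8AAA8AAD////////8AAAYAAAf///////8AAAYAAAP///////8AAAQAAAH///////8AAAAAAAH///////8AAAAAAAD///////8AAAAAAAB///////8AAAAAAAA///////8AAAAAAAA///////8AAAAAAAAf//////8AAAAAAAAf//////8AAAAAAAAP//////8AAAAAAAAP//////8AAAAAAAAP///P//8AAAAAAAAH///D//8AAAAAAAAD///gf/8AAAAAAAAD///gH/8HgAAAAAAD///4D/8DwAAAAAAD///8D/8BwAAAAAAH///+H/8BwAAAAAAP//////8AgAAA+AAP//////8AgAAD+AAH//////8BAAAD/AAD//////8DgAAB/AAA//////8="/>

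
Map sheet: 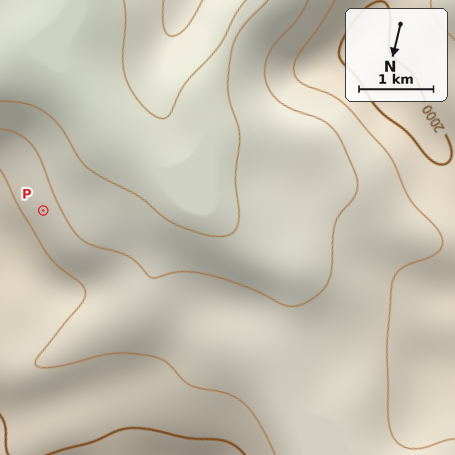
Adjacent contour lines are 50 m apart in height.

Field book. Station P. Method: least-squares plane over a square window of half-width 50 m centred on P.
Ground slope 6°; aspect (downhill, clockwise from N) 231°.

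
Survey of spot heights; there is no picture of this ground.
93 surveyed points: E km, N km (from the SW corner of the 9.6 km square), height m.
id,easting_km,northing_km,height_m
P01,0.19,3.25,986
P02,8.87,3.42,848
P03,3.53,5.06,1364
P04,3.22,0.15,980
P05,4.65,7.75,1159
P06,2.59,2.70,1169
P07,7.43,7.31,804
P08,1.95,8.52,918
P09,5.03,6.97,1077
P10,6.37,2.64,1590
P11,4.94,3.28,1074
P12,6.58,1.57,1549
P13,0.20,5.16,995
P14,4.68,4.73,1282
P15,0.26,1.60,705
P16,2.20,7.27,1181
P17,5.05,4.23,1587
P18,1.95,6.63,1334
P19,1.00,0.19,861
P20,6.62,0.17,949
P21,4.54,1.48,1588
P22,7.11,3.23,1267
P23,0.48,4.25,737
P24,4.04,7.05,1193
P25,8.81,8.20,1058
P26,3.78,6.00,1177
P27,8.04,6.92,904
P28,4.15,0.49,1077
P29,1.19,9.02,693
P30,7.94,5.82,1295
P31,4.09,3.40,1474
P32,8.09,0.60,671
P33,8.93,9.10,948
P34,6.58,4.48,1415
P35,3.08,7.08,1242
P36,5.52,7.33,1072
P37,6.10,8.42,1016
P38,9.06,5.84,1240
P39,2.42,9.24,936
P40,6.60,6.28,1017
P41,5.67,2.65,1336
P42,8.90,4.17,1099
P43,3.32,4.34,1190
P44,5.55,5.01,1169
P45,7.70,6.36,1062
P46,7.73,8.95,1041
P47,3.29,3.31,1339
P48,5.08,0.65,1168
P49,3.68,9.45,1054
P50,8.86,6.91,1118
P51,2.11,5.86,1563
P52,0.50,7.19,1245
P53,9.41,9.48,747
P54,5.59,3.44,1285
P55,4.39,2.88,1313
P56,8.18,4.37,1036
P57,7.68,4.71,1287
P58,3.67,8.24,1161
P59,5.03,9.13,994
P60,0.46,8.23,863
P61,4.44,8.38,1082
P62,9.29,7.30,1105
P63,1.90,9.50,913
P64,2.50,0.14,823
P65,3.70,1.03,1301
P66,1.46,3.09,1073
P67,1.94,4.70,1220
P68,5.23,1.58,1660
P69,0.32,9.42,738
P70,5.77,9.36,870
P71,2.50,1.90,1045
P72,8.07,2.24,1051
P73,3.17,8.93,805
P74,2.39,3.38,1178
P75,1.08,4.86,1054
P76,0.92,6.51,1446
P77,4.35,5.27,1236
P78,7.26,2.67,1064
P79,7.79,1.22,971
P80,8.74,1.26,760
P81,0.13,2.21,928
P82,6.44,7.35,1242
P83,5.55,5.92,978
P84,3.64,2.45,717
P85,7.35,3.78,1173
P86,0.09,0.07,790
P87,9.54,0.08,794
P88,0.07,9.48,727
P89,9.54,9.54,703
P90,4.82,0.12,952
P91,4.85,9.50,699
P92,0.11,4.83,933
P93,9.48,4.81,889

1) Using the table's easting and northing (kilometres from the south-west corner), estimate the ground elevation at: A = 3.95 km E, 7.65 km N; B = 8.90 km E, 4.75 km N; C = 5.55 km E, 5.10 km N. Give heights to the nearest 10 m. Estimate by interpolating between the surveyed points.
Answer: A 1180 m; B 1060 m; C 1110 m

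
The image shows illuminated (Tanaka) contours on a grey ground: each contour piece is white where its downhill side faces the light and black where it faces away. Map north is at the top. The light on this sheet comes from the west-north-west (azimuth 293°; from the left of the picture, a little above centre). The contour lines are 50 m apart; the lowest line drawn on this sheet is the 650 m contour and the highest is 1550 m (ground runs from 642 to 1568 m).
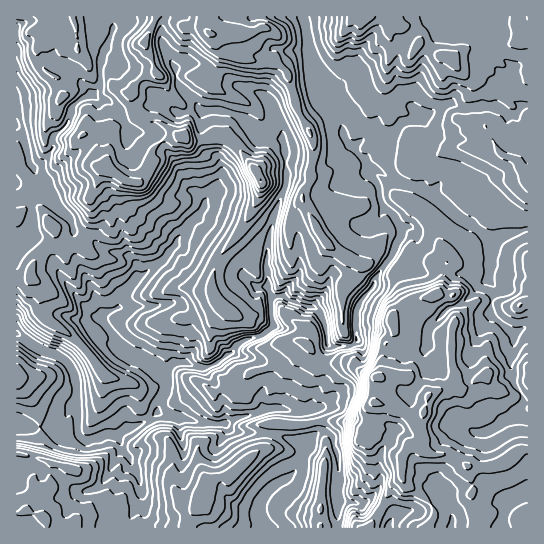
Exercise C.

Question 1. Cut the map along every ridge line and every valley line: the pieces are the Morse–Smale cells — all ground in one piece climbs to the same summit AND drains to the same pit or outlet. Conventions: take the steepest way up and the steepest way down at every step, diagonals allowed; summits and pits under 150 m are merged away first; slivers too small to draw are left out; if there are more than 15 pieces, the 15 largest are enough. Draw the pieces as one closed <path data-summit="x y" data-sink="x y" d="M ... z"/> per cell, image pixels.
<path data-summit="377 377" data-sink="17 334" d="M17 128l-1 205 17 12 30 14 9 10 5 20 0 41 5 9 8 1 15-5 12 1 9-7 23-9 9-8 4 3 37 8 26 1 12 8 33 1 33 10 2 4-8 22-8 8-18 10-12 16-2 10 6 15 265-1-1-298-36 11-36-25-21-19-19-9-18-6-20-12-7-1-2 6 11 12 2 17 19 22 1 10-10 23-14 17-5 14-9 9-6 9 0 34-8 6-18 0-4-6-3-20-9-13-24-7-8-5-10 1-6-10-10 0-19-16-45-26-18 0-13 16-25 18-1-16-7-7-23-5-16-14-13-4-4-3-2-11-18-16-16-25-2-9-7-11-4-20z"/><path data-summit="210 34" data-sink="17 334" d="M302 16l-285 0-1 111 8 11 5 24 6 7 0 4 9 17 9 13 18 16 2 11 4 3 13 4 16 14 23 5 7 7 2 14 29-20 9-12 3-8 24-27 4-11 6-6 8-16 0-11-2-7-10-4-5-6-3-15 0-19 2-3 19-1 9 2 20 12 11 12 19 2 3 4 1 8 2 32-18 51-2 23 1 32 5 8 10-1 8 5 24 7 9 13 4 24 3 2 18 0 8-6 0-34 6-9 9-9 5-14 14-17 10-23 0-8-6-10-12-11-4-20-11-12 0-8-3-5-20-22-6-22-23-22-7-26-2-39z"/><path data-summit="363 17" data-sink="17 334" d="M527 16l-224 1 5 22 1 30 7 26 23 22 6 22 20 22 3 8 9 0 20 12 18 6 19 9 21 19 36 25 37-11z"/><path data-summit="201 499" data-sink="17 334" d="M158 412l-9 8-20 8-12 7 6 15 5 5 11 22 2 12 0 6-12 26 0 6 133 1 1-3-6-12 3-12 11-14 18-10 8-8 8-24-28-10-40-3-12-8-26-1-37-8z"/><path data-summit="43 518" data-sink="17 334" d="M75 404l-16 21-24 3-13-4-6 1 1 103 112-1 0-6 12-26-2-18-22-41-12-1-15 5-5 0-5-3-3-7 0-21z"/><path data-summit="261 181" data-sink="17 334" d="M222 111l-16 0-5 4 3 34 5 6 10 4 2 7 0 11-8 16-6 6-4 11-24 27-3 8 17 0 45 26 19 16 10 0 0-30 2-23 18-51-3-40-3-4-19-2-11-12-12-8z"/><path data-summit="17 375" data-sink="17 334" d="M17 333l-1 90 19 5 24-3 17-22 1-14-2-15-12-15-30-14z"/>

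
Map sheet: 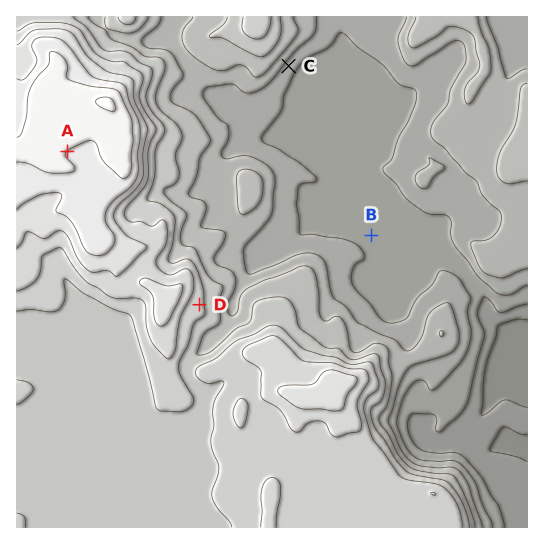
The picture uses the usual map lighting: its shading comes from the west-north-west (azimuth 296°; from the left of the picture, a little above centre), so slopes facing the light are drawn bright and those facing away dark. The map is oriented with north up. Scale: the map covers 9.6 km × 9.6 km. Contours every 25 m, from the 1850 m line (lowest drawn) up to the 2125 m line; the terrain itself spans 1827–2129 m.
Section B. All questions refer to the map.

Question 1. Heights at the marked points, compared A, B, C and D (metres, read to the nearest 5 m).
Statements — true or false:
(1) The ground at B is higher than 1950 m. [false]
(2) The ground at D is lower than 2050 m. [true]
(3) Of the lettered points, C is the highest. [false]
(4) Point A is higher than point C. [true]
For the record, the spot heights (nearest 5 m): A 2100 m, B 1895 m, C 1915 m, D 2005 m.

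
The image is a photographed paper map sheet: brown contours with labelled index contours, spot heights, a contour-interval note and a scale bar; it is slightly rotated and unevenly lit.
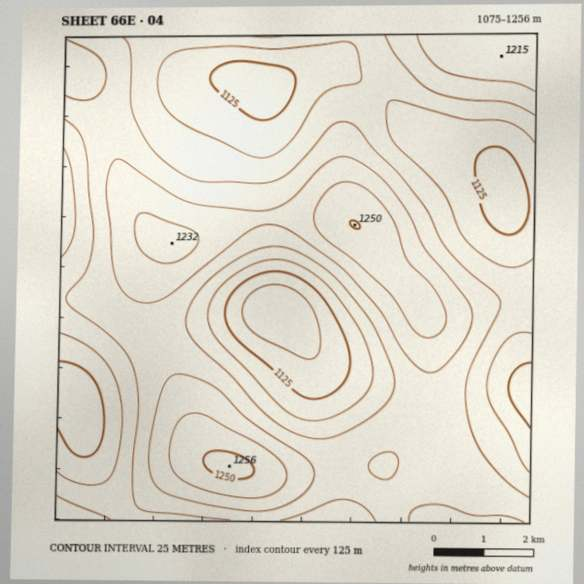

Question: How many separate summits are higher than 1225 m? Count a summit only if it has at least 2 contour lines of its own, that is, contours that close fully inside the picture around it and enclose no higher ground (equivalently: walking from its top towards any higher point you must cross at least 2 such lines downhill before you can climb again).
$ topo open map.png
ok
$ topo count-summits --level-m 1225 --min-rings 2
2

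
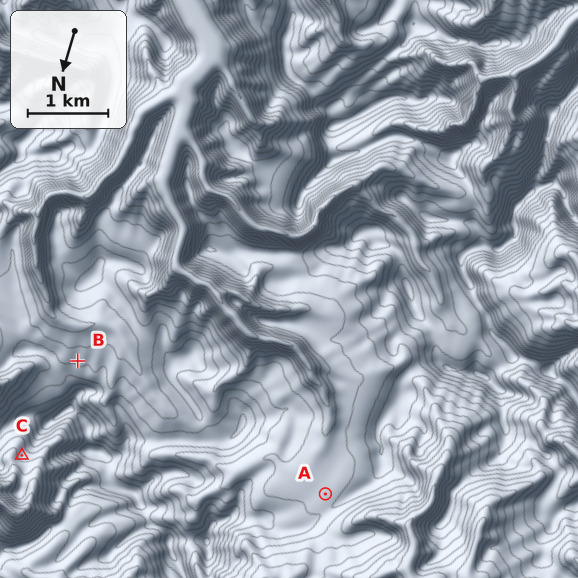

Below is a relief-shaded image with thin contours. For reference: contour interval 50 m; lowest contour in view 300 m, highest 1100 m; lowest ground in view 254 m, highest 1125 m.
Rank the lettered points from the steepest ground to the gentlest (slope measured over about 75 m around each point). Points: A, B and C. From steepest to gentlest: C B A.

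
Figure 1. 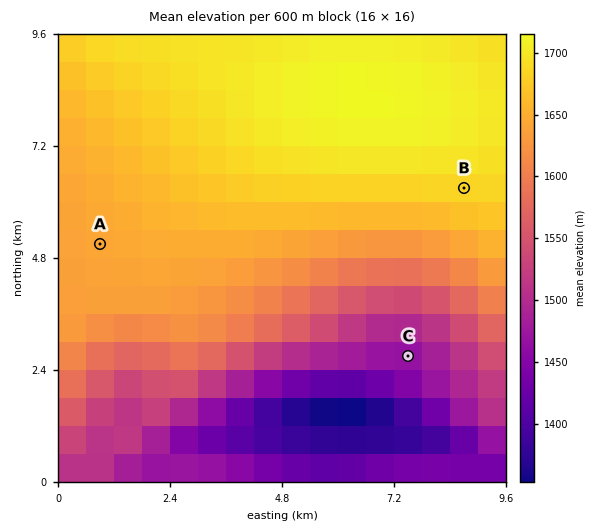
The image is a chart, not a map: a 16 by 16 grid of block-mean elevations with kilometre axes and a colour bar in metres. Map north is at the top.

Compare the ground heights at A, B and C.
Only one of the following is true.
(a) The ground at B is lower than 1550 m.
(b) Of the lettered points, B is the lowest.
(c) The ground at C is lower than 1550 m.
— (c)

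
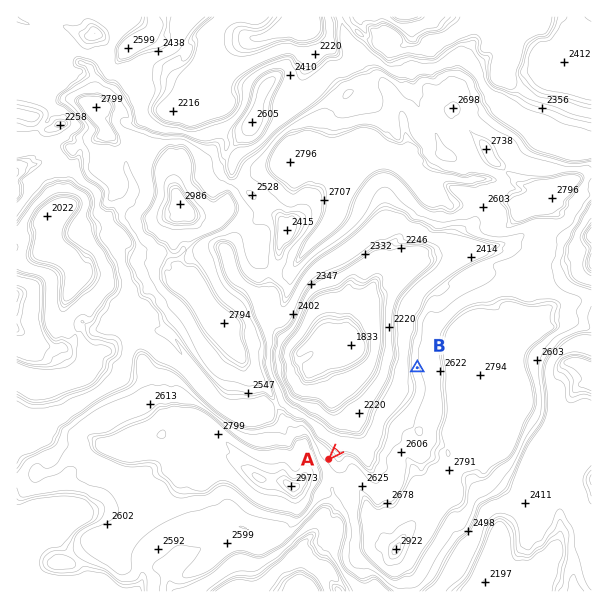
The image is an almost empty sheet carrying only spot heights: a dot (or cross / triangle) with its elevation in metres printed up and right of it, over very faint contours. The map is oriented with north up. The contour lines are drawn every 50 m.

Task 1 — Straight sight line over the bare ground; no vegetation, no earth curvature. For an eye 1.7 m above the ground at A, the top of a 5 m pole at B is visible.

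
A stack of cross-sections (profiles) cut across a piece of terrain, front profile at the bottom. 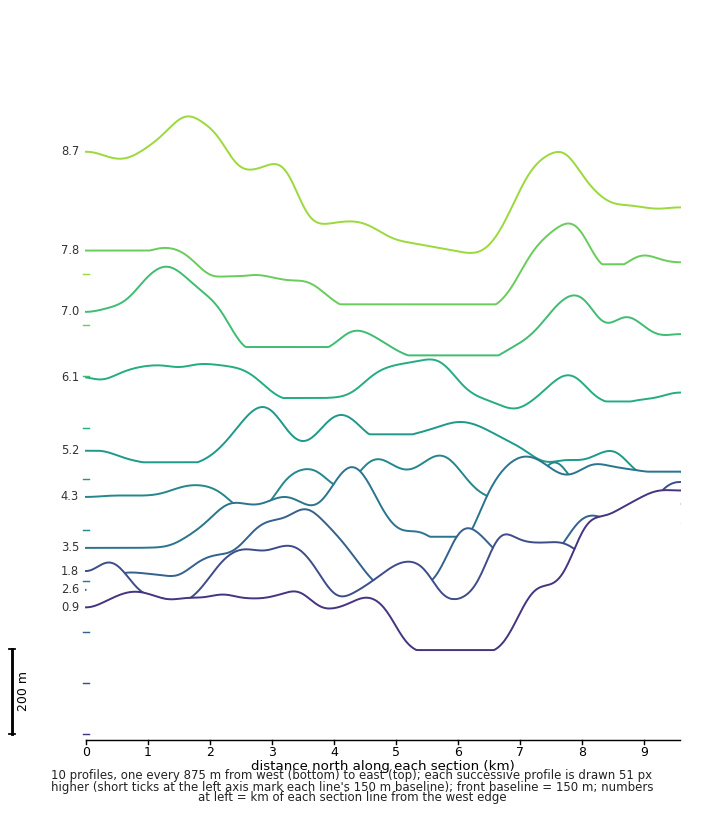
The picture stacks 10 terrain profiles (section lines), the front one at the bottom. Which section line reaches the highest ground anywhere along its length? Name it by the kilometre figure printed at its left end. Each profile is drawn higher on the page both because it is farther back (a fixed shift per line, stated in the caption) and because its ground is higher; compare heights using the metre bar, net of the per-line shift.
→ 0.9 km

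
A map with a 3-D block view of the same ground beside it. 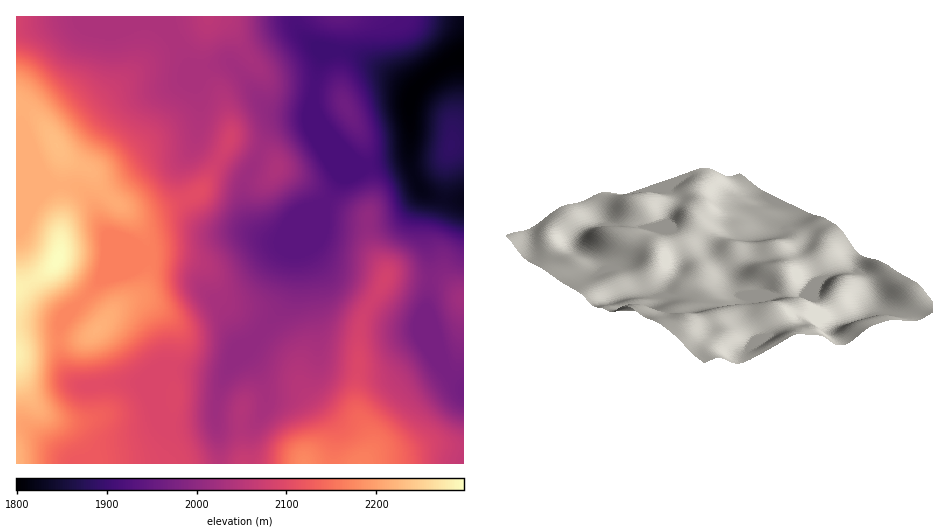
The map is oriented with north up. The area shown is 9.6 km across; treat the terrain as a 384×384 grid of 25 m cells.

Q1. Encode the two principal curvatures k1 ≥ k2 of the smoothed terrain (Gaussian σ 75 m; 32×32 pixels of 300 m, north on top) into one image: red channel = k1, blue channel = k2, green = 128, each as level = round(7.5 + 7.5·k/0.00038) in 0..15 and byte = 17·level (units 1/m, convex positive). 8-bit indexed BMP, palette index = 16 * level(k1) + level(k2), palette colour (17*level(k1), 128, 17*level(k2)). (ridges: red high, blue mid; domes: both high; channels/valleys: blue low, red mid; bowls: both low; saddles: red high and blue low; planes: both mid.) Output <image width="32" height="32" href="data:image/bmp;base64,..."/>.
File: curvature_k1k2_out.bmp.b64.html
<image width="32" height="32" href="data:image/bmp;base64,Qk02CAAAAAAAADYEAAAoAAAAIAAAACAAAAABAAgAAAAAAAAEAAATCwAAEwsAAAABAAAAAAAAAIAAABGAAAAigAAAM4AAAESAAABVgAAAZoAAAHeAAACIgAAAmYAAAKqAAAC7gAAAzIAAAN2AAADugAAA/4AAAACAEQARgBEAIoARADOAEQBEgBEAVYARAGaAEQB3gBEAiIARAJmAEQCqgBEAu4ARAMyAEQDdgBEA7oARAP+AEQAAgCIAEYAiACKAIgAzgCIARIAiAFWAIgBmgCIAd4AiAIiAIgCZgCIAqoAiALuAIgDMgCIA3YAiAO6AIgD/gCIAAIAzABGAMwAigDMAM4AzAESAMwBVgDMAZoAzAHeAMwCIgDMAmYAzAKqAMwC7gDMAzIAzAN2AMwDugDMA/4AzAACARAARgEQAIoBEADOARABEgEQAVYBEAGaARAB3gEQAiIBEAJmARACqgEQAu4BEAMyARADdgEQA7oBEAP+ARAAAgFUAEYBVACKAVQAzgFUARIBVAFWAVQBmgFUAd4BVAIiAVQCZgFUAqoBVALuAVQDMgFUA3YBVAO6AVQD/gFUAAIBmABGAZgAigGYAM4BmAESAZgBVgGYAZoBmAHeAZgCIgGYAmYBmAKqAZgC7gGYAzIBmAN2AZgDugGYA/4BmAACAdwARgHcAIoB3ADOAdwBEgHcAVYB3AGaAdwB3gHcAiIB3AJmAdwCqgHcAu4B3AMyAdwDdgHcA7oB3AP+AdwAAgIgAEYCIACKAiAAzgIgARICIAFWAiABmgIgAd4CIAIiAiACZgIgAqoCIALuAiADMgIgA3YCIAO6AiAD/gIgAAICZABGAmQAigJkAM4CZAESAmQBVgJkAZoCZAHeAmQCIgJkAmYCZAKqAmQC7gJkAzICZAN2AmQDugJkA/4CZAACAqgARgKoAIoCqADOAqgBEgKoAVYCqAGaAqgB3gKoAiICqAJmAqgCqgKoAu4CqAMyAqgDdgKoA7oCqAP+AqgAAgLsAEYC7ACKAuwAzgLsARIC7AFWAuwBmgLsAd4C7AIiAuwCZgLsAqoC7ALuAuwDMgLsA3YC7AO6AuwD/gLsAAIDMABGAzAAigMwAM4DMAESAzABVgMwAZoDMAHeAzACIgMwAmYDMAKqAzAC7gMwAzIDMAN2AzADugMwA/4DMAACA3QARgN0AIoDdADOA3QBEgN0AVYDdAGaA3QB3gN0AiIDdAJmA3QCqgN0Au4DdAMyA3QDdgN0A7oDdAP+A3QAAgO4AEYDuACKA7gAzgO4ARIDuAFWA7gBmgO4Ad4DuAIiA7gCZgO4AqoDuALuA7gDMgO4A3YDuAO6A7gD/gO4AAID/ABGA/wAigP8AM4D/AESA/wBVgP8AZoD/AHeA/wCIgP8AmYD/AKqA/wC7gP8AzID/AN2A/wDugP8A/4D/ANiGZFR1h4iIh4eHmMm2sLm3sbfb26ilp6momJiYhnZ2x5NzdYWFhoeHh4en14RwppWRx9zrx5V2l6i5uKamt8aTo7jGtZeHhoZ2h7fGYmC2lHCjtqfGtYaWuMmXhafXxGTJ+eXUxsmohoaHx8Zhcbi3cnKSgnSlt8nXl4SGx5ZTlfbVc3OGp6eGhofIyHKAuMmEdJWEc3XJ2ad0dLamY0K39GIwUHGChHV3h8jYhICVt5WGmJeEdMblhGSXx4WCdNnnYVBxgYGCdHWHttZ1cXOWhYeomHRjtuaWlri4coKm69mgsMenpZSDdHWl1paCdHV2h6iYdXO3+LeVp5aAhcfpyKDR+vvJqIZ0ZJbouIJ0doWGmJiFg7j4pnWFcXWD1+alcJDJ+enIp5WF1/m2kYaGhYWHmJaDt/e2dXRhdoPn1aRAcIK46Mimptj315GSmJeGhoaHhpO3+NaFhWB0lOjHtGNwgJPJ2La4+NdycIWYl6enloeHg4X39seWcWCW+sf11qWggIO2x8nnc1BjlqempqeWh4d0Y5b3+biRkbXqxPX567WAc4OE1vVzYJa4t5aGdnZ2hnRkddj767KhtraCtfj7yqCCd3e36KaitriYdmVlZHV2hYWX6Pz7wpG4llF06PrKooF3hrfZp5SVlnZ0ZGV2dnR0hsf21qWxpOrVYoTp+bdwUIGk1reWZIOCY2N0dHd3dnKGxfOhYrTo6aR1kdf4xICTyOfHl6STpYRTdJSTcnd3gqfZ+MSgo6aTUYeDpNWzksf66relxNbat5GUt6ZxcISixNv86YAwcJBxd4eElIOW1saol4Sj5/vIkLTp6ae01LKSlff4glBwsoR3h4WGhrjXpXaFZGOG+PZygaf56vfVgWOA8uWAkLXYh3eGl7jG6dundIR1Y2Ol9aWAhNr72JFyh4XztGCQyOqod4S46Na3qKSDlpeGc3Tm+aOh59iEgIeCxfemcICn6bl2lujopmWEhIWYmId0c7f7x5LVpGB0gpP4+aaAcIXoqHXH+Lh1ZHV2h4iXloWDpvm2g8WUYIWR6PnIhHBwlumppufXhoR1dnZ2doaGhnWl5oOD1pVwgbj6+ZZyYYG12rrI2JeEhYaGh4Z2dnZ2hqe2goXoqJCQ2PrIlYNjgpOnuMq5hZSWl5anl4d2dneGp5WDuOm4kpDG+KWTg2RzgZOlyaaEdYaHhpenl4eGd5aFdKfpyaeTgqTEopGDhIOBgpSklIRlZYV2doeXh4aGlnZ21teYhYJjg6KTlaanp5SCdJOEdXV1dnZ2hoeHhoaol6fWpXVygYOElpenuMnLuKSEloZ2dnZ3d3eHh3eGh6mYuNeFVHKkx9nJx6enqcvJtaQ="/>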